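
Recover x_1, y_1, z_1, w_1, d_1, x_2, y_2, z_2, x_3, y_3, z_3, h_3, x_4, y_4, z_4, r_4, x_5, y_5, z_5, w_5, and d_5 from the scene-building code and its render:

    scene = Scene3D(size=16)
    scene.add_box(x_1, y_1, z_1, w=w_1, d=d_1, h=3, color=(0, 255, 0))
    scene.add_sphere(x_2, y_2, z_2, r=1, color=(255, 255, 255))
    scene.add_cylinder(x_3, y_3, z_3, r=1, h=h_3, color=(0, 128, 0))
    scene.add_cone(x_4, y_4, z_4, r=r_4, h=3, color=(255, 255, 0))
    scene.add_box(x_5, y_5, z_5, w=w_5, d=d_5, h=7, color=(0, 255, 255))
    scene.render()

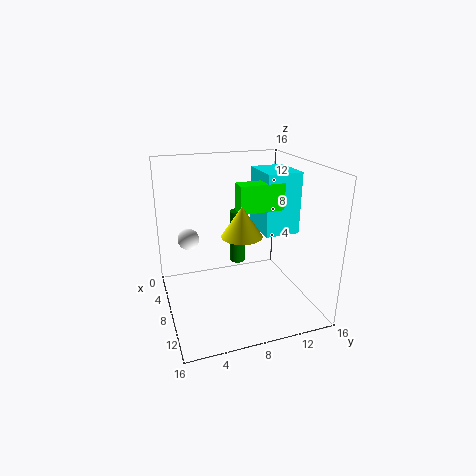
x_1 = 7, y_1 = 8, z_1 = 11, w_1 = 2, d_1 = 5, x_2 = 11, y_2 = 2, z_2 = 10, x_3 = 2, y_3 = 10, z_3 = 2, h_3 = 7, x_4 = 12, y_4 = 7, z_4 = 10, r_4 = 2, x_5 = 4, y_5 = 11, z_5 = 8, w_5 = 5, d_5 = 4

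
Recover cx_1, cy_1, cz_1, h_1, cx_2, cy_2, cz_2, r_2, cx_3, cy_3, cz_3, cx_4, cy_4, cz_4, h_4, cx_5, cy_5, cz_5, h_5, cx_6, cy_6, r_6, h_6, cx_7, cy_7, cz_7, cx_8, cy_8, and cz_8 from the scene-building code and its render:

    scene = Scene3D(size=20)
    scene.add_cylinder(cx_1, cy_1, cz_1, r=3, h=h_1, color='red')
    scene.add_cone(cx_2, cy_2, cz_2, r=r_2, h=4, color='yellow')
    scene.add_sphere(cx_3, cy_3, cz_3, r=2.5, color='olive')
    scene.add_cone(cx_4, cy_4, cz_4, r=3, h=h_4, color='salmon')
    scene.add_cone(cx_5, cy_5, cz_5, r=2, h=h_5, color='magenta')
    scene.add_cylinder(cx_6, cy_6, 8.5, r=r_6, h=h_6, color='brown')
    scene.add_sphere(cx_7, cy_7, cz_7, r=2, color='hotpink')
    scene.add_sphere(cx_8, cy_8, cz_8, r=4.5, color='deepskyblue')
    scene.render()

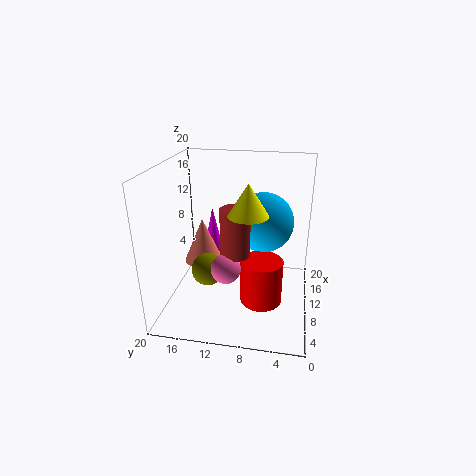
cx_1 = 9.5
cy_1 = 6.5
cz_1 = 0.5
h_1 = 6.5
cx_2 = 6
cy_2 = 8
cz_2 = 15
r_2 = 2.5
cx_3 = 11.5
cy_3 = 15
cz_3 = 3.5
cx_4 = 14.5
cy_4 = 16.5
cz_4 = 3.5
h_4 = 7
cx_5 = 17
cy_5 = 15.5
cz_5 = 2.5
h_5 = 9
cx_6 = 8
cy_6 = 10
r_6 = 2
h_6 = 6.5
cx_7 = 6.5
cy_7 = 11
cz_7 = 7
cx_8 = 15
cy_8 = 7
cz_8 = 10.5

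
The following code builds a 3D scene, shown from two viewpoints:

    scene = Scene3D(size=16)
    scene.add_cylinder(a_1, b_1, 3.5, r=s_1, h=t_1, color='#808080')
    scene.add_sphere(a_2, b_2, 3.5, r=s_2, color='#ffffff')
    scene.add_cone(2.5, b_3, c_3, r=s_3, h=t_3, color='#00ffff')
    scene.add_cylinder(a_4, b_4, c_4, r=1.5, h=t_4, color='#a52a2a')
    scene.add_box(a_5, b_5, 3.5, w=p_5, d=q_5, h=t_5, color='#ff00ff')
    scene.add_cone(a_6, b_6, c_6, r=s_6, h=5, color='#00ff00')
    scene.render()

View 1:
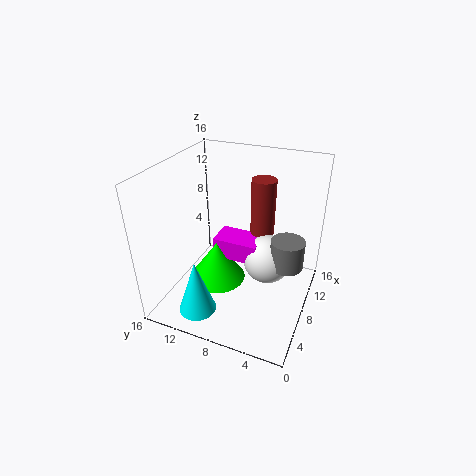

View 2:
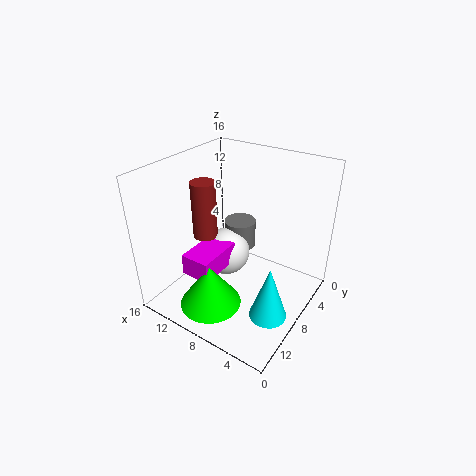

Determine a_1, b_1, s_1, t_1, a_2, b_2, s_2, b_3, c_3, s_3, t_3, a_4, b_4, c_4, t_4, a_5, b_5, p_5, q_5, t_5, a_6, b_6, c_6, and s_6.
a_1 = 11
b_1 = 3
s_1 = 2
t_1 = 3.5
a_2 = 11.5
b_2 = 5.5
s_2 = 3
b_3 = 10.5
c_3 = 1.5
s_3 = 2
t_3 = 6
a_4 = 13.5
b_4 = 7
c_4 = 6
t_4 = 7
a_5 = 9.5
b_5 = 6.5
p_5 = 3.5
q_5 = 5.5
t_5 = 2.5
a_6 = 9.5
b_6 = 11.5
c_6 = 0.5
s_6 = 3.5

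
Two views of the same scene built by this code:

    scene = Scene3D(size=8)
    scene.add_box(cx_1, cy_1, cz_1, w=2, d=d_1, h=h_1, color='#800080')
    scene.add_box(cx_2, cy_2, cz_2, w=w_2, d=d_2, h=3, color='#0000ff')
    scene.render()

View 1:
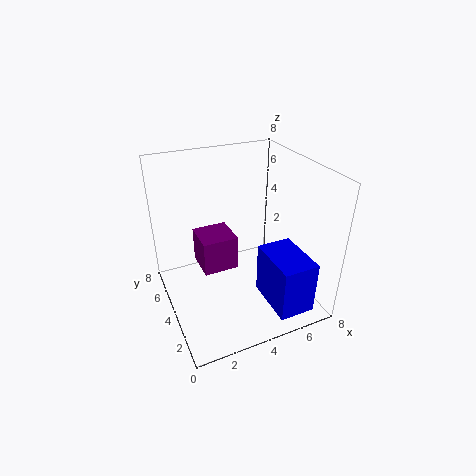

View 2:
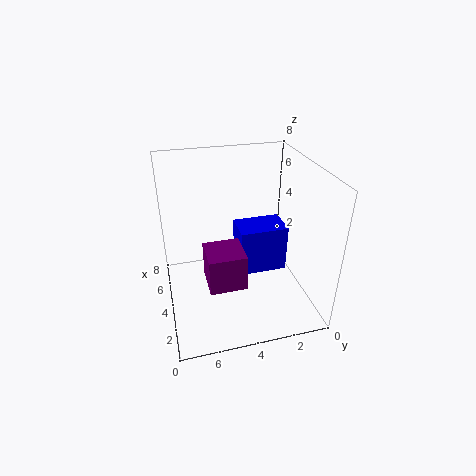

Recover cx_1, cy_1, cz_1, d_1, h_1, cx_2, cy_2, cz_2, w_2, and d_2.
cx_1 = 2
cy_1 = 4
cz_1 = 2
d_1 = 2
h_1 = 2
cx_2 = 5
cy_2 = 0.5
cz_2 = 0.5
w_2 = 2
d_2 = 3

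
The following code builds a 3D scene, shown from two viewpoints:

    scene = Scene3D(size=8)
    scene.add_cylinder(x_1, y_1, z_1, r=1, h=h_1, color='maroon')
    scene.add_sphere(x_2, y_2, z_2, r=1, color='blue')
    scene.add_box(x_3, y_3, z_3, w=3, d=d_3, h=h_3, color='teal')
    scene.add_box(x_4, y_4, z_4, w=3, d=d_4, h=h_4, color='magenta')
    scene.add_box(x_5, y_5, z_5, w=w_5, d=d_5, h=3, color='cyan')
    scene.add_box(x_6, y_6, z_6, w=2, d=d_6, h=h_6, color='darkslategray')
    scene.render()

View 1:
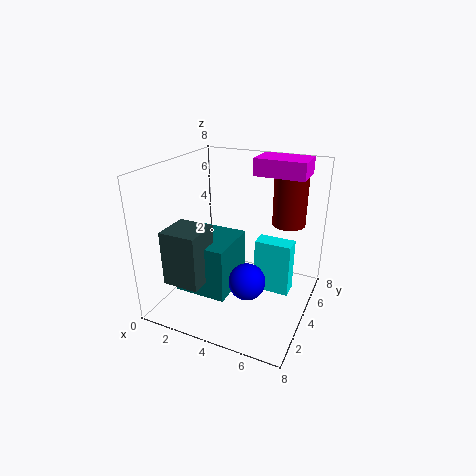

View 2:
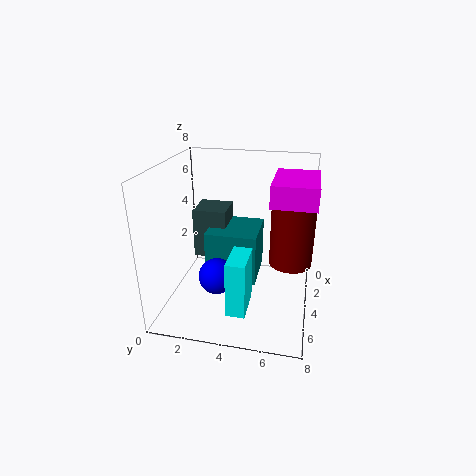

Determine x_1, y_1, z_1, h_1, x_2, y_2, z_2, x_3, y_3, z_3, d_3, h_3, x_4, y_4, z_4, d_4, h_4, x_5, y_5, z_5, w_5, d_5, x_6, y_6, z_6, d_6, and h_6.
x_1 = 6, y_1 = 7, z_1 = 4, h_1 = 3, x_2 = 5, y_2 = 3, z_2 = 2, x_3 = 1, y_3 = 2, z_3 = 1, d_3 = 3, h_3 = 3, x_4 = 4, y_4 = 6, z_4 = 7, d_4 = 2, h_4 = 1, x_5 = 5, y_5 = 4, z_5 = 1, w_5 = 2, d_5 = 1, x_6 = 1, y_6 = 1, z_6 = 2, d_6 = 2, h_6 = 3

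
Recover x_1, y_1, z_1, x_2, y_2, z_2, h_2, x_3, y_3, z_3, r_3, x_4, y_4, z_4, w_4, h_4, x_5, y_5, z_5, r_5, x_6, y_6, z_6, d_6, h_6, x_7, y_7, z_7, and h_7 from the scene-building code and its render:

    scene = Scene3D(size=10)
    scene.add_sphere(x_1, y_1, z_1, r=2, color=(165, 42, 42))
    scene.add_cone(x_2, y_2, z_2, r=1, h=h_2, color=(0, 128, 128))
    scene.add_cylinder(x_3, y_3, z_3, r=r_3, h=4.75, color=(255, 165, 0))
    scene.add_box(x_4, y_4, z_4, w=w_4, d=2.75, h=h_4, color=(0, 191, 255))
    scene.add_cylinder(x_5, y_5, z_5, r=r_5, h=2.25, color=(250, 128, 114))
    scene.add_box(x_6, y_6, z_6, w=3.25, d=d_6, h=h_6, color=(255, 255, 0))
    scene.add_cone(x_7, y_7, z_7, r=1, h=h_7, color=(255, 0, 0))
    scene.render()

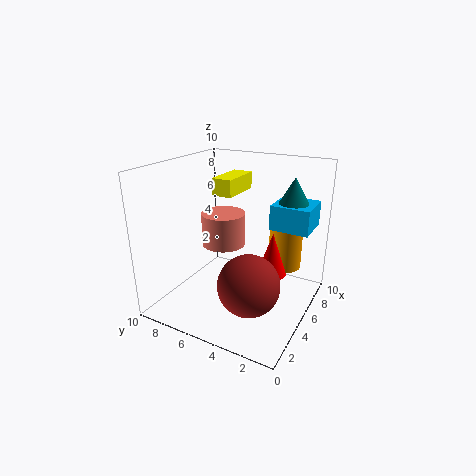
x_1 = 2.75, y_1 = 3, z_1 = 3, x_2 = 6.75, y_2 = 1.75, z_2 = 7.5, h_2 = 1.75, x_3 = 8.5, y_3 = 2.75, z_3 = 1.75, r_3 = 1.25, x_4 = 6.25, y_4 = 0.5, z_4 = 5.5, w_4 = 2.75, h_4 = 1.75, x_5 = 4.75, y_5 = 6, z_5 = 4.5, r_5 = 1.5, x_6 = 5.75, y_6 = 6, z_6 = 7.5, d_6 = 1.5, h_6 = 1.25, x_7 = 5.25, y_7 = 2.5, z_7 = 2.75, h_7 = 3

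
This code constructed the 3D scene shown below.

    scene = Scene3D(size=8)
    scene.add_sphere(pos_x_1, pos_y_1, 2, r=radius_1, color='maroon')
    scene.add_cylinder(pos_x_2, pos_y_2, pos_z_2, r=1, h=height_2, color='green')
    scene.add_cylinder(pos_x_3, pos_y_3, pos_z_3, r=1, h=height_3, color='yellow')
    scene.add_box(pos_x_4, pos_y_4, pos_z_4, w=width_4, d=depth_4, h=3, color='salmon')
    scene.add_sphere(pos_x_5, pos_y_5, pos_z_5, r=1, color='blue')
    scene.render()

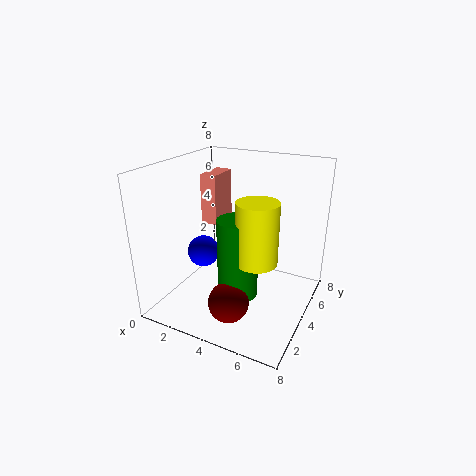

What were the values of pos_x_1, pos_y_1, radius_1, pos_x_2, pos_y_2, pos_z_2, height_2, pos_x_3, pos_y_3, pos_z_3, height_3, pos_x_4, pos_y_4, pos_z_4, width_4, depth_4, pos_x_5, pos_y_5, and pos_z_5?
pos_x_1 = 5; pos_y_1 = 1; radius_1 = 1; pos_x_2 = 5; pos_y_2 = 2; pos_z_2 = 2; height_2 = 4; pos_x_3 = 6; pos_y_3 = 2; pos_z_3 = 4; height_3 = 3; pos_x_4 = 1; pos_y_4 = 5; pos_z_4 = 4; width_4 = 1; depth_4 = 2; pos_x_5 = 1; pos_y_5 = 5; pos_z_5 = 2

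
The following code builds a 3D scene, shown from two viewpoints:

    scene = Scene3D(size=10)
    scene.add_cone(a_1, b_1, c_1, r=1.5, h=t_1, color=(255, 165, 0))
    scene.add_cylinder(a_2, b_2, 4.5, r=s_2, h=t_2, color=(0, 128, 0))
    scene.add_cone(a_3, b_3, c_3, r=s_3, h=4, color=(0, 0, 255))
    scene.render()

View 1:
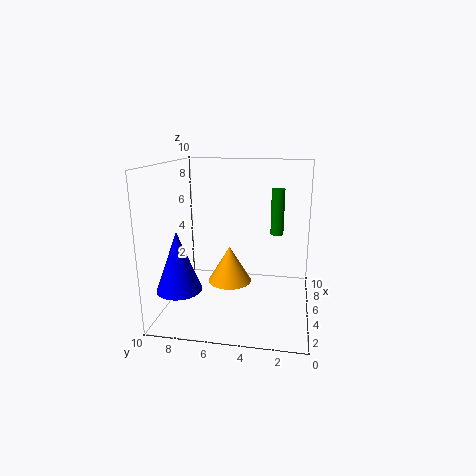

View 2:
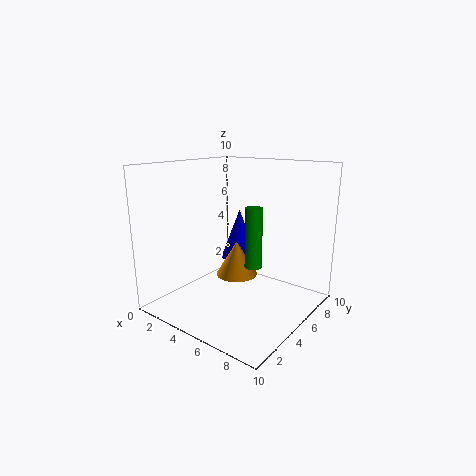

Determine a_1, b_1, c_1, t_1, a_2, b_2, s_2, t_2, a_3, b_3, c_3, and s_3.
a_1 = 4.5; b_1 = 5.5; c_1 = 2; t_1 = 2.5; a_2 = 8; b_2 = 2.5; s_2 = 0.5; t_2 = 3.5; a_3 = 2.5; b_3 = 8.5; c_3 = 2; s_3 = 1.5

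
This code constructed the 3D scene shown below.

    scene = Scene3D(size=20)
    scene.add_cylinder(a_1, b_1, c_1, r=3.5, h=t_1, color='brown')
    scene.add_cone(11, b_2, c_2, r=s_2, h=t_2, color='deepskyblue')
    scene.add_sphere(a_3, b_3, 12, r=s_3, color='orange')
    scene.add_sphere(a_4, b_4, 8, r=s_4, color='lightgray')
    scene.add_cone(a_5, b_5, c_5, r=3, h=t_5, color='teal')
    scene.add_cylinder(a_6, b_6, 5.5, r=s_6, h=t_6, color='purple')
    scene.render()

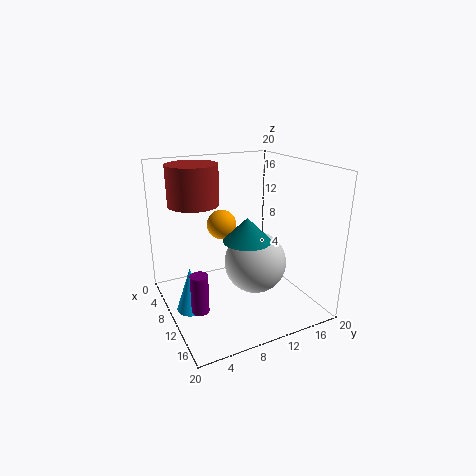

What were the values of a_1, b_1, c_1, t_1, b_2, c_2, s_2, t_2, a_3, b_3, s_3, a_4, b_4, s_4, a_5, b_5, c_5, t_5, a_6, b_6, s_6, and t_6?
a_1 = 6.5; b_1 = 5; c_1 = 14.5; t_1 = 5.5; b_2 = 2.5; c_2 = 1.5; s_2 = 2; t_2 = 6; a_3 = 9; b_3 = 8; s_3 = 2; a_4 = 14; b_4 = 10.5; s_4 = 4; a_5 = 14.5; b_5 = 9; c_5 = 11.5; t_5 = 3; a_6 = 17.5; b_6 = 1.5; s_6 = 1; t_6 = 4.5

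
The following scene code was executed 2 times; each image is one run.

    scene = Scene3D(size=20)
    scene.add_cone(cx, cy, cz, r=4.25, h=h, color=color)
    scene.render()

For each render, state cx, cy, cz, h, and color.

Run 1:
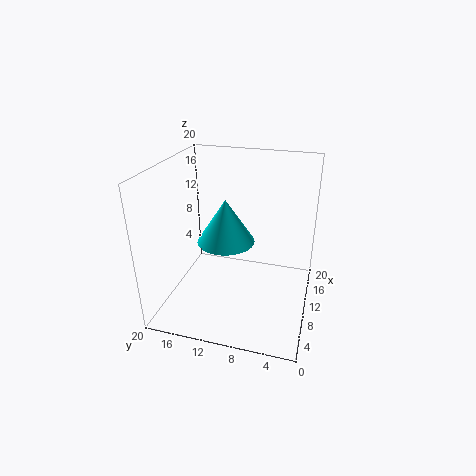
cx = 12.25; cy = 12.5; cz = 8; h = 6.5; color = 'cyan'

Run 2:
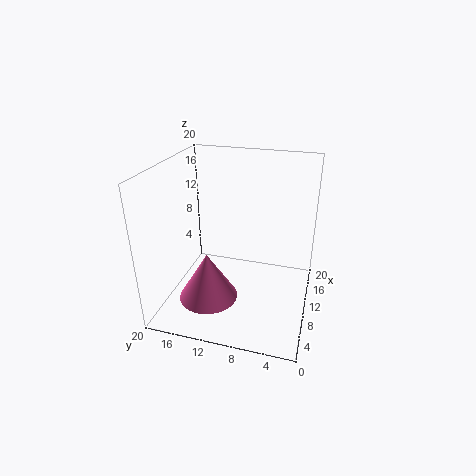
cx = 8; cy = 14; cz = 0.75; h = 7; color = 'hotpink'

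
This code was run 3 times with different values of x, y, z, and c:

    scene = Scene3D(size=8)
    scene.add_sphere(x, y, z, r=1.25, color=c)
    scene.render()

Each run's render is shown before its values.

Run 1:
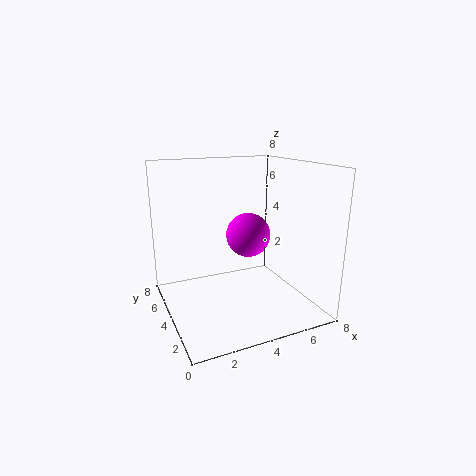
x = 4.75, y = 4.25, z = 4, c = 'magenta'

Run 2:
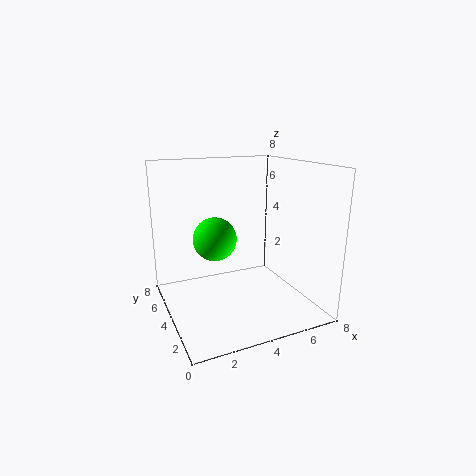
x = 3, y = 5, z = 3.75, c = 'lime'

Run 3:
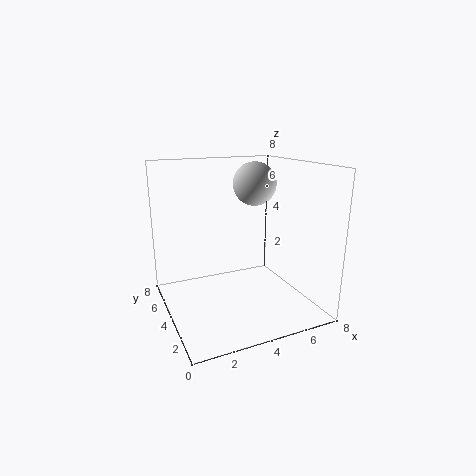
x = 5.5, y = 5, z = 6.75, c = 'lightgray'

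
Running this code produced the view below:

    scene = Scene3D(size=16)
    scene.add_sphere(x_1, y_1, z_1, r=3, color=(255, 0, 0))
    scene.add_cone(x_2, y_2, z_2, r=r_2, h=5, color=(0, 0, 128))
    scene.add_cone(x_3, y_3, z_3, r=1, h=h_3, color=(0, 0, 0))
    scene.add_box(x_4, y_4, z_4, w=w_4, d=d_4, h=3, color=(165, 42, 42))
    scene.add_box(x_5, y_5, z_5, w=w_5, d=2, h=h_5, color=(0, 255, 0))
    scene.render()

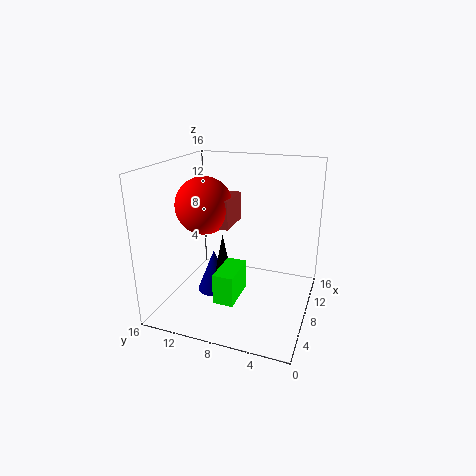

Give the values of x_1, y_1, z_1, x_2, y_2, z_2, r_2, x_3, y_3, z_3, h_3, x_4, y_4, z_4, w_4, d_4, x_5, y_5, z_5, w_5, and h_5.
x_1 = 6; y_1 = 11; z_1 = 12; x_2 = 8; y_2 = 11; z_2 = 1; r_2 = 2; x_3 = 6; y_3 = 9; z_3 = 4; h_3 = 5; x_4 = 5; y_4 = 8; z_4 = 10; w_4 = 4; d_4 = 3; x_5 = 1; y_5 = 6; z_5 = 4; w_5 = 4; h_5 = 3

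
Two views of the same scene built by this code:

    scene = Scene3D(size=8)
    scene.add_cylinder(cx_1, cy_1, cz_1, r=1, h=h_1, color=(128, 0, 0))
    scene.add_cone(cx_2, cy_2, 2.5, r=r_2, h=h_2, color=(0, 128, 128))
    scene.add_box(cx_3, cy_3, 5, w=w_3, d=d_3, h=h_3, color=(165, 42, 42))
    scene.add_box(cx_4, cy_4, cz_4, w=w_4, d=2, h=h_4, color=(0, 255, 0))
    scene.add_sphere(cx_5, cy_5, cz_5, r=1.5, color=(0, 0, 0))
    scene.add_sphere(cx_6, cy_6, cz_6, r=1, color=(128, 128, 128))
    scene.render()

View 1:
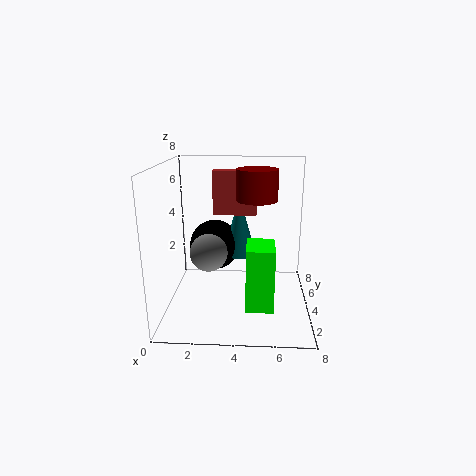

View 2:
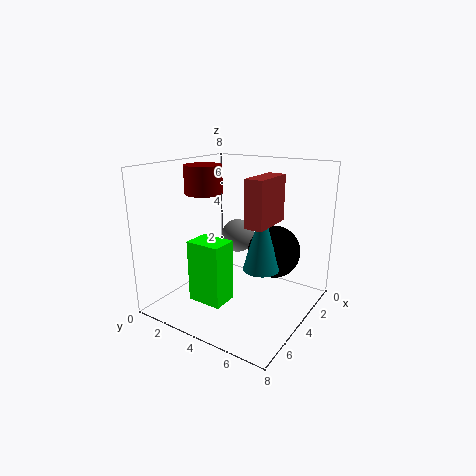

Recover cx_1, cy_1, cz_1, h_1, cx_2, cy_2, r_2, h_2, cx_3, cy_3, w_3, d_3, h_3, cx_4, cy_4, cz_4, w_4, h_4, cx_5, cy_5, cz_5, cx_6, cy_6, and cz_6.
cx_1 = 5
cy_1 = 2.5
cz_1 = 6.5
h_1 = 1.5
cx_2 = 4
cy_2 = 5.5
r_2 = 1
h_2 = 3.5
cx_3 = 2.5
cy_3 = 5
w_3 = 2.5
d_3 = 1
h_3 = 2.5
cx_4 = 4.5
cy_4 = 2
cz_4 = 0.5
w_4 = 1.5
h_4 = 3.5
cx_5 = 2.5
cy_5 = 5.5
cz_5 = 3
cx_6 = 2.5
cy_6 = 3
cz_6 = 3.5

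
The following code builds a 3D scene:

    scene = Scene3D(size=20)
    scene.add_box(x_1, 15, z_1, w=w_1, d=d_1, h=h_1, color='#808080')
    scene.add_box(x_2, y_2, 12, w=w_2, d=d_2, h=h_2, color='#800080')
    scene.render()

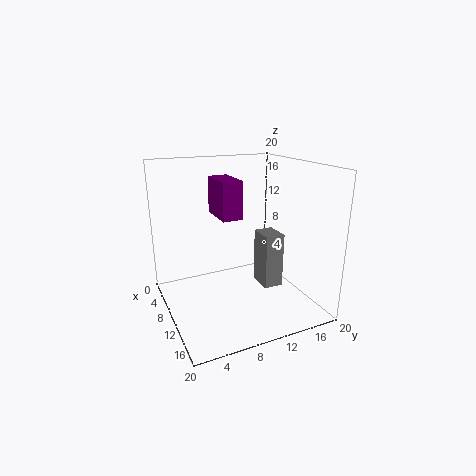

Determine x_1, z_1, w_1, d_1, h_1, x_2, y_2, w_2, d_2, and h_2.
x_1 = 5.5
z_1 = 0.5
w_1 = 4
d_1 = 3
h_1 = 8.5
x_2 = 2.5
y_2 = 8.5
w_2 = 6
d_2 = 3
h_2 = 5.5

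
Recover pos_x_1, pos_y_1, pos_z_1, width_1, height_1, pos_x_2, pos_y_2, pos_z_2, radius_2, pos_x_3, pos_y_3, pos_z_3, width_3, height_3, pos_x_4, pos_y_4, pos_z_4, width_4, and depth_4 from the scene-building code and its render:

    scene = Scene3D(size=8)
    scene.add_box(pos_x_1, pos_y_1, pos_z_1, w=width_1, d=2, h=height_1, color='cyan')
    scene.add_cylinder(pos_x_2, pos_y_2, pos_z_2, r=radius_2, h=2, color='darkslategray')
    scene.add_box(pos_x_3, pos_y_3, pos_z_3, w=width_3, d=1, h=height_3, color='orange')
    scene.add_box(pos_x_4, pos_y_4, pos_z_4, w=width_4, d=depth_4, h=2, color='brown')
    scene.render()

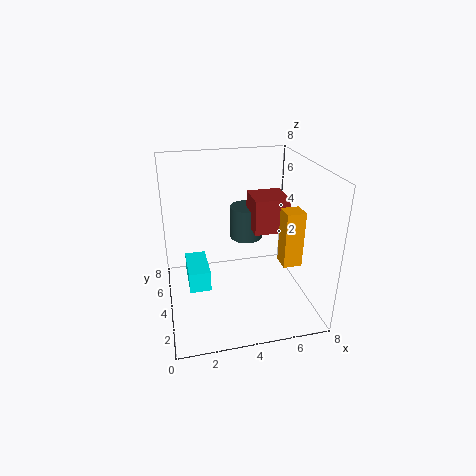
pos_x_1 = 1
pos_y_1 = 1
pos_z_1 = 3
width_1 = 1
height_1 = 1
pos_x_2 = 5
pos_y_2 = 6
pos_z_2 = 3
radius_2 = 1
pos_x_3 = 6
pos_y_3 = 2
pos_z_3 = 3
width_3 = 1
height_3 = 3
pos_x_4 = 5
pos_y_4 = 4
pos_z_4 = 4
width_4 = 2
depth_4 = 2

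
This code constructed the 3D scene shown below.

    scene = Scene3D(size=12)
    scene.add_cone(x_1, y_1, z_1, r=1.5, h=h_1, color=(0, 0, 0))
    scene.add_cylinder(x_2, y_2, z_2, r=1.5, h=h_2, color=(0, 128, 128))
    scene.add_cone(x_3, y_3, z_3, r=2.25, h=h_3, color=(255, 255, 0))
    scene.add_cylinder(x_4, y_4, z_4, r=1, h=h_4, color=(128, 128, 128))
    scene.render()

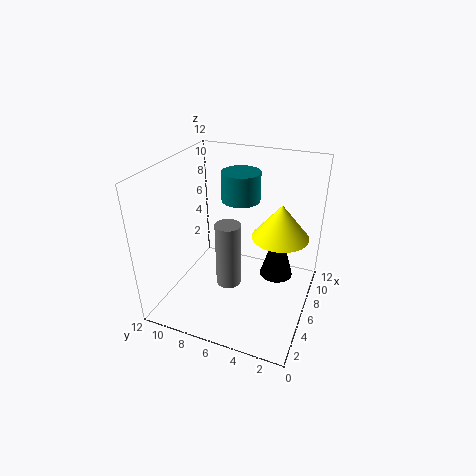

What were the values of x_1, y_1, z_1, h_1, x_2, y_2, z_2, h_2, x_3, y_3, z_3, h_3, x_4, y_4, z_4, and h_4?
x_1 = 8.75; y_1 = 3.25; z_1 = 1.25; h_1 = 5.25; x_2 = 6; y_2 = 5.75; z_2 = 9.5; h_2 = 2.25; x_3 = 6.25; y_3 = 2.5; z_3 = 6.75; h_3 = 2.75; x_4 = 4; y_4 = 6; z_4 = 3; h_4 = 5.25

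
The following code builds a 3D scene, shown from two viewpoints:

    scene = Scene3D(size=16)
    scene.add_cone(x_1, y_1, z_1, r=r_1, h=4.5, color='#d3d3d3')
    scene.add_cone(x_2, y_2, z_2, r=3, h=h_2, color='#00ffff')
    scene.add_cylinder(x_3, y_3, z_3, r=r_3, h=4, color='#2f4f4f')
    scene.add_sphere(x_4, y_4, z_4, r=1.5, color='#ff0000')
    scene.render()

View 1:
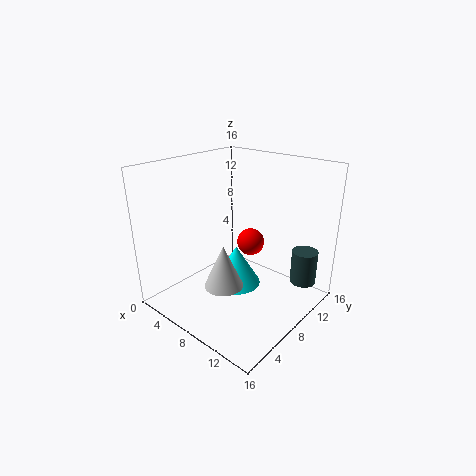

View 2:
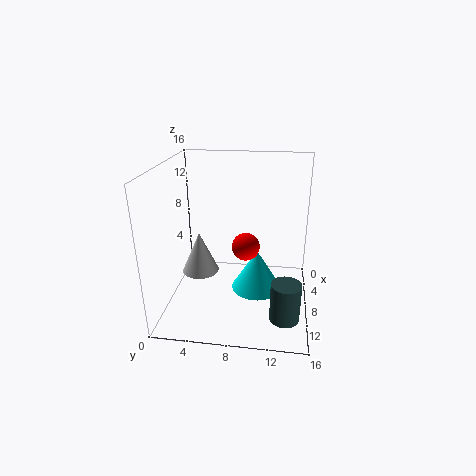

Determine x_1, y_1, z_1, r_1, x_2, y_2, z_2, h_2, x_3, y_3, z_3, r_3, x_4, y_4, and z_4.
x_1 = 9.5; y_1 = 4; z_1 = 4.5; r_1 = 2; x_2 = 6; y_2 = 10; z_2 = 0.5; h_2 = 5; x_3 = 13.5; y_3 = 13.5; z_3 = 2; r_3 = 1.5; x_4 = 9; y_4 = 9; z_4 = 7.5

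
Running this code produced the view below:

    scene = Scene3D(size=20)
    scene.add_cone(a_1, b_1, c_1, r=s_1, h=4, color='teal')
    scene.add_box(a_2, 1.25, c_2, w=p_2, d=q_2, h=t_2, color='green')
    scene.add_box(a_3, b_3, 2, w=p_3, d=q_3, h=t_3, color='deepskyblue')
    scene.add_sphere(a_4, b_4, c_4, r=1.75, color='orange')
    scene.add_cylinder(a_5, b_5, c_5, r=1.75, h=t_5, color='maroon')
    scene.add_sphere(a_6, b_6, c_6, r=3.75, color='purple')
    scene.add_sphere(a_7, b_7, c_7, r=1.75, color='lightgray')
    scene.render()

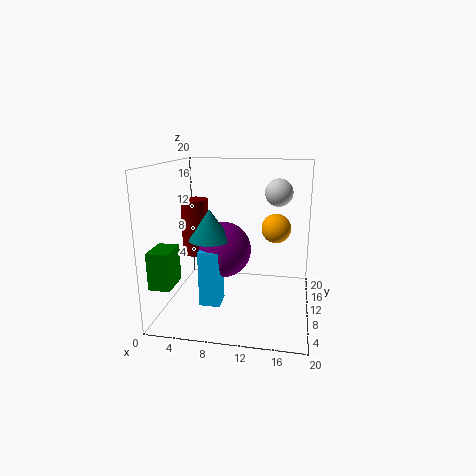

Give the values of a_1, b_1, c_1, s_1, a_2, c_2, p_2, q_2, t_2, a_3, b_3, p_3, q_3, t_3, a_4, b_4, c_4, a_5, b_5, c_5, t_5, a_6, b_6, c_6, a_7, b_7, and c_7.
a_1 = 7, b_1 = 6.5, c_1 = 10.75, s_1 = 2.75, a_2 = 0.5, c_2 = 5.5, p_2 = 2.75, q_2 = 4, t_2 = 4.75, a_3 = 5.75, b_3 = 4.75, p_3 = 2.75, q_3 = 3, t_3 = 7.5, a_4 = 15.5, b_4 = 5.5, c_4 = 13, a_5 = 4.75, b_5 = 7.5, c_5 = 8.5, t_5 = 7.25, a_6 = 8.25, b_6 = 8.5, c_6 = 8.75, a_7 = 15.5, b_7 = 8.5, c_7 = 16.75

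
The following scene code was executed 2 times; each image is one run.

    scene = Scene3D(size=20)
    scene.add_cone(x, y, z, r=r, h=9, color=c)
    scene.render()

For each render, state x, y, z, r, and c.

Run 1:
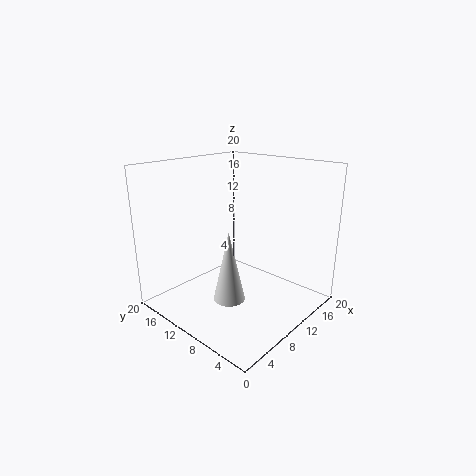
x = 5
y = 7
z = 4
r = 2
c = 'lightgray'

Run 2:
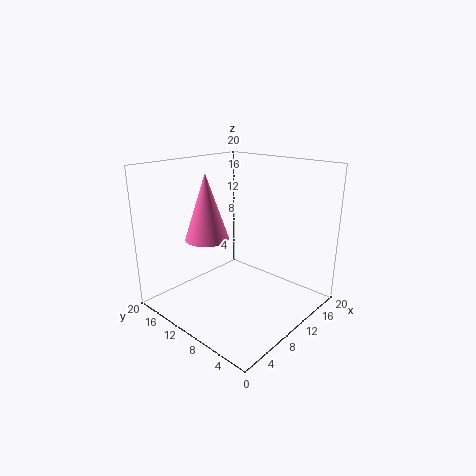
x = 7
y = 13
z = 10
r = 3
c = 'hotpink'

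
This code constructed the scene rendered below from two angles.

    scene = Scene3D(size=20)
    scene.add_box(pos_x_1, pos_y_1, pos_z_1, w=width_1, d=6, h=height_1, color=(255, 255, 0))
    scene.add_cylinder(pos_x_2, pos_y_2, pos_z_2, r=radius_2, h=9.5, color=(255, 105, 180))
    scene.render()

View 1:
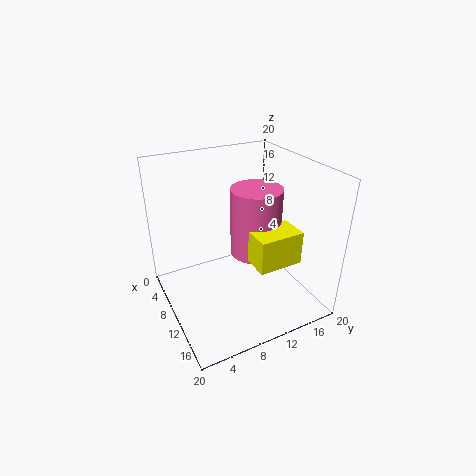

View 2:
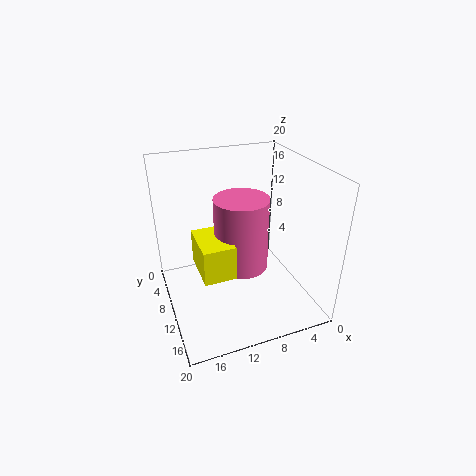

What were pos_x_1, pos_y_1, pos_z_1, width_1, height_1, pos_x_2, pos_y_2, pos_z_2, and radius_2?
pos_x_1 = 12.5
pos_y_1 = 10
pos_z_1 = 8
width_1 = 4
height_1 = 4.5
pos_x_2 = 10.5
pos_y_2 = 12.5
pos_z_2 = 7.5
radius_2 = 3.5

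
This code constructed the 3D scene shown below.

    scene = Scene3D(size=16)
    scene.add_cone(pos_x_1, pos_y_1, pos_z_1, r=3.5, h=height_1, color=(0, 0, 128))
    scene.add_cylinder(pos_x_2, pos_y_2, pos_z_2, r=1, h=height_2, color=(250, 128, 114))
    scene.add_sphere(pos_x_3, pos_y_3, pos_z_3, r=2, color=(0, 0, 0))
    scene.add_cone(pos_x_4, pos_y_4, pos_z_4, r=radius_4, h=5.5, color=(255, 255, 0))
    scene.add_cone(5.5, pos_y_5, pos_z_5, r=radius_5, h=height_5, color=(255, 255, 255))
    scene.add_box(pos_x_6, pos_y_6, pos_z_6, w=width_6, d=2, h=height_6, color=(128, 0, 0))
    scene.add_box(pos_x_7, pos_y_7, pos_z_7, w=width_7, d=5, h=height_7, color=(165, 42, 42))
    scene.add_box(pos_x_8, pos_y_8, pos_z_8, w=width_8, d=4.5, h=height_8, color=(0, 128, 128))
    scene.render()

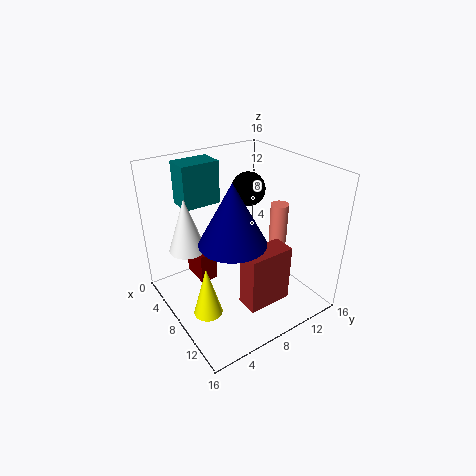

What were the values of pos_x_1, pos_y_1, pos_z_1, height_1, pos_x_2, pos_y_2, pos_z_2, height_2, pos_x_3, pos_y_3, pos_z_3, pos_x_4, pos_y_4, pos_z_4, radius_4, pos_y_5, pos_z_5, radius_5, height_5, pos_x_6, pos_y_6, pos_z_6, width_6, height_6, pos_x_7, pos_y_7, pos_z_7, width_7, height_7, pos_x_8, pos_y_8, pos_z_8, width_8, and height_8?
pos_x_1 = 10
pos_y_1 = 6
pos_z_1 = 9
height_1 = 6.5
pos_x_2 = 9.5
pos_y_2 = 12.5
pos_z_2 = 7
height_2 = 4.5
pos_x_3 = 5
pos_y_3 = 11.5
pos_z_3 = 12
pos_x_4 = 10.5
pos_y_4 = 2.5
pos_z_4 = 2
radius_4 = 1.5
pos_y_5 = 3
pos_z_5 = 7
radius_5 = 2
height_5 = 6
pos_x_6 = 3
pos_y_6 = 4
pos_z_6 = 2.5
width_6 = 3.5
height_6 = 3.5
pos_x_7 = 10.5
pos_y_7 = 6.5
pos_z_7 = 1.5
width_7 = 2.5
height_7 = 6.5
pos_x_8 = 0.5
pos_y_8 = 4
pos_z_8 = 10.5
width_8 = 3
height_8 = 5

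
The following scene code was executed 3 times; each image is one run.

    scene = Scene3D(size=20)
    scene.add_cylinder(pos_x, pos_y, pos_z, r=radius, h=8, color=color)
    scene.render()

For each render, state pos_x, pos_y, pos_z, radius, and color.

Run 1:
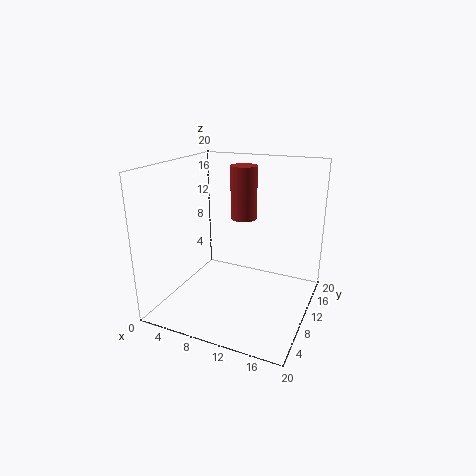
pos_x = 8.5; pos_y = 15.5; pos_z = 11; radius = 2; color = 'brown'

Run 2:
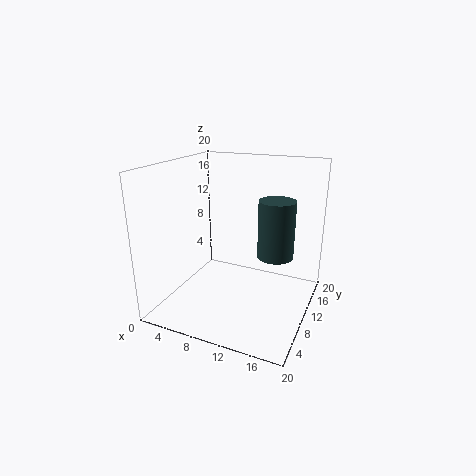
pos_x = 15; pos_y = 11.5; pos_z = 7.5; radius = 2.5; color = 'darkslategray'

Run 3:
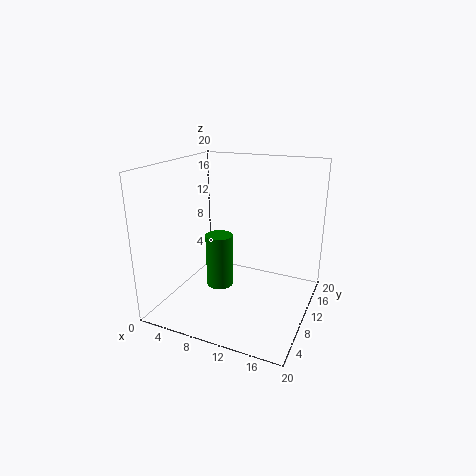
pos_x = 6.5; pos_y = 11; pos_z = 1.5; radius = 2; color = 'green'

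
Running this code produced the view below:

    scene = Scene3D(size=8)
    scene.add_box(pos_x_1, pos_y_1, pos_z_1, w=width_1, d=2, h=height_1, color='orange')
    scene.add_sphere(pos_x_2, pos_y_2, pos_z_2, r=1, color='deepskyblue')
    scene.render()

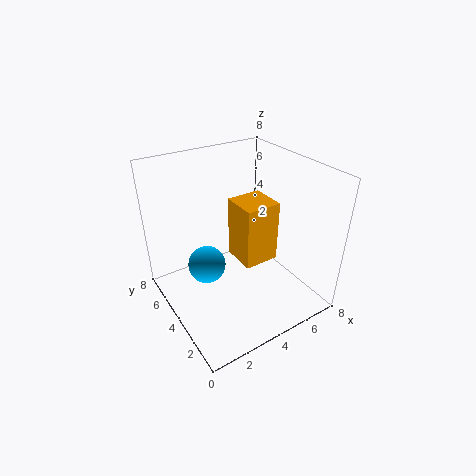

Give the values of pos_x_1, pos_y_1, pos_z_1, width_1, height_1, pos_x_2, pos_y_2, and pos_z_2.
pos_x_1 = 4; pos_y_1 = 3; pos_z_1 = 2.5; width_1 = 2; height_1 = 3.5; pos_x_2 = 2; pos_y_2 = 4; pos_z_2 = 3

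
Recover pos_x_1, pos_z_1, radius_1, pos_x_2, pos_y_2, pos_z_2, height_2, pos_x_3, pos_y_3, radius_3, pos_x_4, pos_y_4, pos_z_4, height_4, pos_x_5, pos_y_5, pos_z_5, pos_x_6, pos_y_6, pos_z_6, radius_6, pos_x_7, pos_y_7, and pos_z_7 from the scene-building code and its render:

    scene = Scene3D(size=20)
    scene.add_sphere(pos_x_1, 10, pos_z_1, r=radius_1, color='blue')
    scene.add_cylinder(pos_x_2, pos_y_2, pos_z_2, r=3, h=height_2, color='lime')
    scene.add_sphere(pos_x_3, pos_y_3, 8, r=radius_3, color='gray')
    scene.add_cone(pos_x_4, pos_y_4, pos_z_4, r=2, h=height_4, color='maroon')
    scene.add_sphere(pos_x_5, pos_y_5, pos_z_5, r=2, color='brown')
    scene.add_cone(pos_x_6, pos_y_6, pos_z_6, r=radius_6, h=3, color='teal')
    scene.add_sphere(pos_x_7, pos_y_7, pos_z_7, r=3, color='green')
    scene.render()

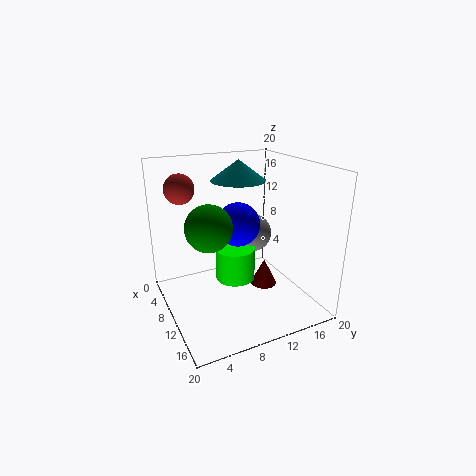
pos_x_1 = 10
pos_z_1 = 12
radius_1 = 3
pos_x_2 = 7
pos_y_2 = 11
pos_z_2 = 2
height_2 = 5
pos_x_3 = 5
pos_y_3 = 15
radius_3 = 3
pos_x_4 = 9
pos_y_4 = 15
pos_z_4 = 1
height_4 = 4
pos_x_5 = 7
pos_y_5 = 3
pos_z_5 = 17
pos_x_6 = 6
pos_y_6 = 12
pos_z_6 = 17
radius_6 = 4
pos_x_7 = 12
pos_y_7 = 5
pos_z_7 = 13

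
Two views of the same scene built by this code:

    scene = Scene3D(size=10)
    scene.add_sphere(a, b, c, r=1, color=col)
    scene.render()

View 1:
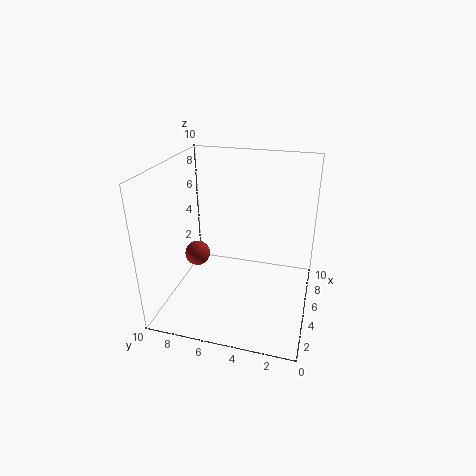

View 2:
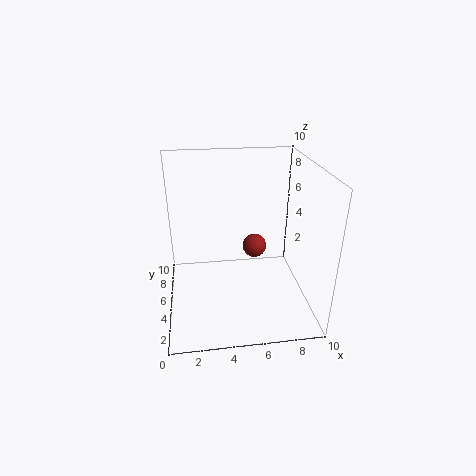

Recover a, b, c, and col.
a = 7; b = 9; c = 2; col = 'brown'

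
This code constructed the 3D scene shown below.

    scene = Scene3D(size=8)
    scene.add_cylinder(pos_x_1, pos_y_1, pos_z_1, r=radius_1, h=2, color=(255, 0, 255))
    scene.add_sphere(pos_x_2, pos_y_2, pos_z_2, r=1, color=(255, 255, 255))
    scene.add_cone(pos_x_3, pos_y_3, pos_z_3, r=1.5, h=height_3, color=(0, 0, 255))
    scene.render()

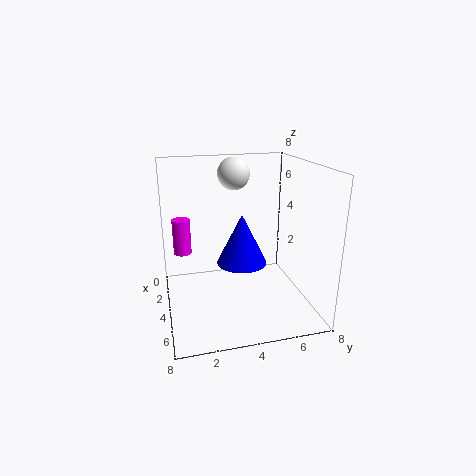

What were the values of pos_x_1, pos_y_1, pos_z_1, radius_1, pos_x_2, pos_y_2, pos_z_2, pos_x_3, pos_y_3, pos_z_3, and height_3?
pos_x_1 = 3
pos_y_1 = 1
pos_z_1 = 3
radius_1 = 0.5
pos_x_2 = 1
pos_y_2 = 4.5
pos_z_2 = 7
pos_x_3 = 3
pos_y_3 = 4.5
pos_z_3 = 2
height_3 = 3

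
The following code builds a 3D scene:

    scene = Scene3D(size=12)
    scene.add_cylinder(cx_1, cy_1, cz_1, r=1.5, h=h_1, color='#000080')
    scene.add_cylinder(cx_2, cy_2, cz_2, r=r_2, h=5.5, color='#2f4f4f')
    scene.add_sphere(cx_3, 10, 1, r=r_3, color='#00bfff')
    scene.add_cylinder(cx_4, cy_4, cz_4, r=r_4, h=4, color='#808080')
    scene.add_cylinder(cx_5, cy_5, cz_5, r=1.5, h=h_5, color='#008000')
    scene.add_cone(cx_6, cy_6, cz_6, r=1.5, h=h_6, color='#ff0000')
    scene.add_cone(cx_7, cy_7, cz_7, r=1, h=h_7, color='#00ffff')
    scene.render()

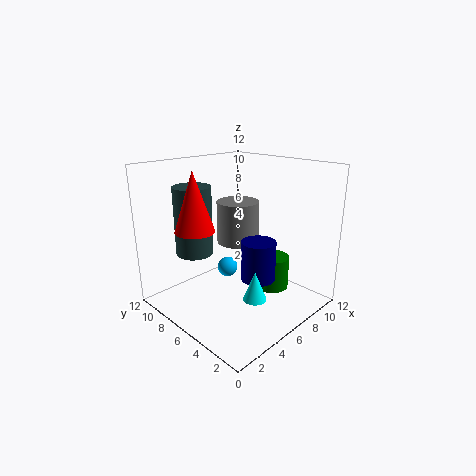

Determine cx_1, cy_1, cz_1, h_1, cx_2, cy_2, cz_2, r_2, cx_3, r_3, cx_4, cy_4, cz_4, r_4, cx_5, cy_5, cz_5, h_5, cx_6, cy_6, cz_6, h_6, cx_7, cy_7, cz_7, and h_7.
cx_1 = 7.5, cy_1 = 5, cz_1 = 2, h_1 = 3.5, cx_2 = 3, cy_2 = 8, cz_2 = 5, r_2 = 1.5, cx_3 = 8.5, r_3 = 1, cx_4 = 9, cy_4 = 9, cz_4 = 4, r_4 = 2, cx_5 = 9.5, cy_5 = 5, cz_5 = 0.5, h_5 = 3, cx_6 = 2, cy_6 = 6.5, cz_6 = 7.5, h_6 = 4.5, cx_7 = 6, cy_7 = 4, cz_7 = 1, h_7 = 2.5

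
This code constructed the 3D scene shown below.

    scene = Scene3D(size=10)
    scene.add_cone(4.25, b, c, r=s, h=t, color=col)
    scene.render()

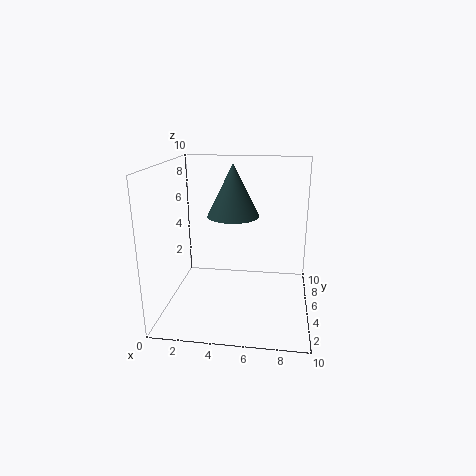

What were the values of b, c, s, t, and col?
b = 7.75
c = 5.75
s = 2
t = 4
col = 'darkslategray'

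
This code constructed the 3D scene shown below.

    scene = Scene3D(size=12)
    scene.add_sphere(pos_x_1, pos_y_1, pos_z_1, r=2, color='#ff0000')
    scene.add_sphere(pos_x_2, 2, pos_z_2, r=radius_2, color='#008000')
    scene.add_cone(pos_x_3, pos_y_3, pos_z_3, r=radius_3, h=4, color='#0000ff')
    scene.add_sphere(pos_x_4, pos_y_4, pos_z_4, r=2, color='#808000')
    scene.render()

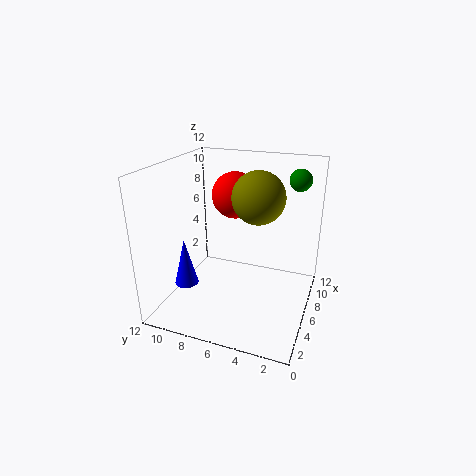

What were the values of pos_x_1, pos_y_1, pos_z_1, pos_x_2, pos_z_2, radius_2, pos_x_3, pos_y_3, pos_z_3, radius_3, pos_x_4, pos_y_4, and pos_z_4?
pos_x_1 = 8, pos_y_1 = 7, pos_z_1 = 9, pos_x_2 = 11, pos_z_2 = 10, radius_2 = 1, pos_x_3 = 4, pos_y_3 = 10, pos_z_3 = 2, radius_3 = 1, pos_x_4 = 5, pos_y_4 = 4, pos_z_4 = 10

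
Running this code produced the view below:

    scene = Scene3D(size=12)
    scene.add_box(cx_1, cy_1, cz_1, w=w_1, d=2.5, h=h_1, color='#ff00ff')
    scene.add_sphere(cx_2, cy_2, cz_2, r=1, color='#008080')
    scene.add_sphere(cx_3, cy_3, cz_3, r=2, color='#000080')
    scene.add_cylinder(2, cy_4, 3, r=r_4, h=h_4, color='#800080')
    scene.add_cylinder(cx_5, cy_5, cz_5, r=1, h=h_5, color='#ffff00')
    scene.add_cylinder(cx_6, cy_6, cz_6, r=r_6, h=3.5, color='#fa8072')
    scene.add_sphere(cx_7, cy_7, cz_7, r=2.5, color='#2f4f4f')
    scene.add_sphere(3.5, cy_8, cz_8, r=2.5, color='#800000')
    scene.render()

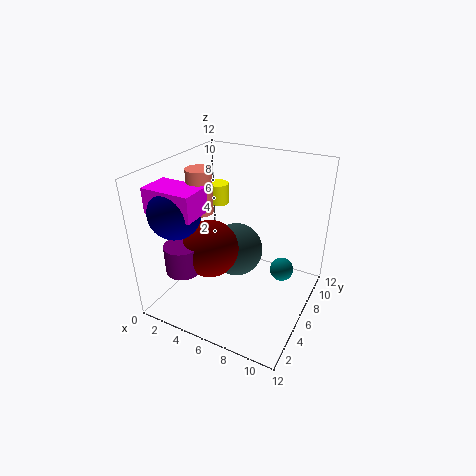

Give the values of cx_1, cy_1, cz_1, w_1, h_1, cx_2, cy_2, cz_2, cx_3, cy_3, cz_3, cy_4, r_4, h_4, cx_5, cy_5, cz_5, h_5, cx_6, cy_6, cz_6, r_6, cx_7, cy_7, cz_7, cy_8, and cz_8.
cx_1 = 0.5, cy_1 = 1.5, cz_1 = 9, w_1 = 4, h_1 = 2, cx_2 = 9.5, cy_2 = 7.5, cz_2 = 3, cx_3 = 2.5, cy_3 = 2.5, cz_3 = 9, cy_4 = 3.5, r_4 = 1.5, h_4 = 2.5, cx_5 = 1.5, cy_5 = 10.5, cz_5 = 6.5, h_5 = 2, cx_6 = 3.5, cy_6 = 4.5, cz_6 = 8.5, r_6 = 1, cx_7 = 4.5, cy_7 = 8.5, cz_7 = 3, cy_8 = 5.5, cz_8 = 4.5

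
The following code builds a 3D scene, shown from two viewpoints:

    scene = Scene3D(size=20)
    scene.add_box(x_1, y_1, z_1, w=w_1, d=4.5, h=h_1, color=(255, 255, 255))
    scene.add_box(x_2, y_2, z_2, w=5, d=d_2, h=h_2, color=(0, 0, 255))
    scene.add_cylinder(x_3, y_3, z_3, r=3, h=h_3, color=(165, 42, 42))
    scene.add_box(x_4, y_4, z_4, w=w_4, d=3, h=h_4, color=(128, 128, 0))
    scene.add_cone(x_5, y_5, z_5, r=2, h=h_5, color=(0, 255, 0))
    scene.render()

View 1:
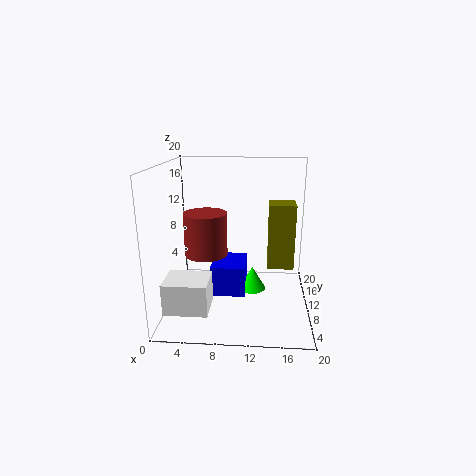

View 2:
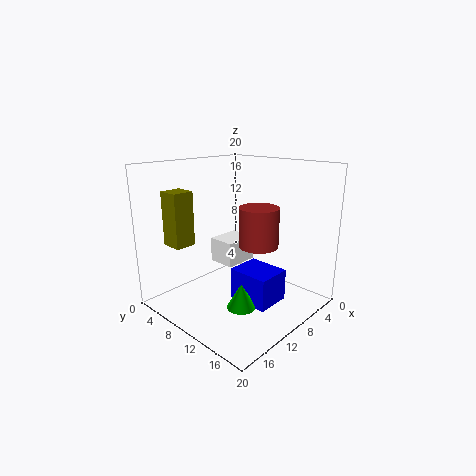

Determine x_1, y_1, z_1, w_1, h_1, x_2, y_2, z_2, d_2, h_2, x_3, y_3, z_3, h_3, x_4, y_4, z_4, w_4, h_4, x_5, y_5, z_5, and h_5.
x_1 = 1.5, y_1 = 1, z_1 = 3, w_1 = 5.5, h_1 = 4, x_2 = 6, y_2 = 9.5, z_2 = 1, d_2 = 6, h_2 = 4.5, x_3 = 5.5, y_3 = 10, z_3 = 7.5, h_3 = 6, x_4 = 14, y_4 = 2.5, z_4 = 9, w_4 = 3, h_4 = 7.5, x_5 = 12, y_5 = 12.5, z_5 = 1, h_5 = 3.5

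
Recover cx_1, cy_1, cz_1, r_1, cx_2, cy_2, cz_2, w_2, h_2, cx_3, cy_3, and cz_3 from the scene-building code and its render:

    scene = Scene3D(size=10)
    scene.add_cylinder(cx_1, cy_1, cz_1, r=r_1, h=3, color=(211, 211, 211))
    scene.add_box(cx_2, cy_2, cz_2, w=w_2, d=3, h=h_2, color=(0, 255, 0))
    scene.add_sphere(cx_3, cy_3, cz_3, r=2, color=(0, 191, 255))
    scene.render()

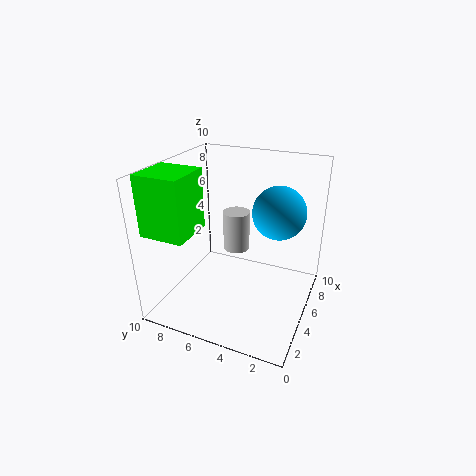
cx_1 = 7, cy_1 = 6, cz_1 = 3, r_1 = 1, cx_2 = 1, cy_2 = 7, cz_2 = 6, w_2 = 3, h_2 = 4, cx_3 = 8, cy_3 = 3, cz_3 = 6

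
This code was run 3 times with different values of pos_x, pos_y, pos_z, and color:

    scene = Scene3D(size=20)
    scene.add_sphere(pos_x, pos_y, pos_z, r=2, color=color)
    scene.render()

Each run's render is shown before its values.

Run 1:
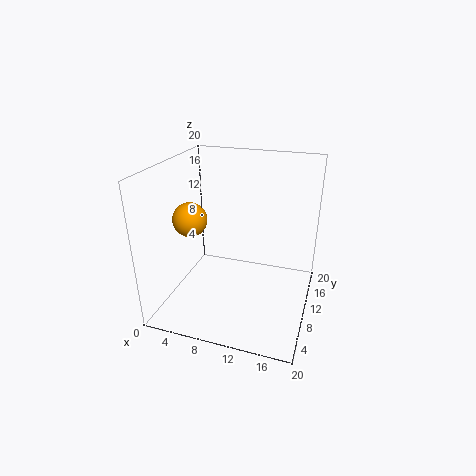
pos_x = 6.5
pos_y = 3
pos_z = 15.25
color = 'orange'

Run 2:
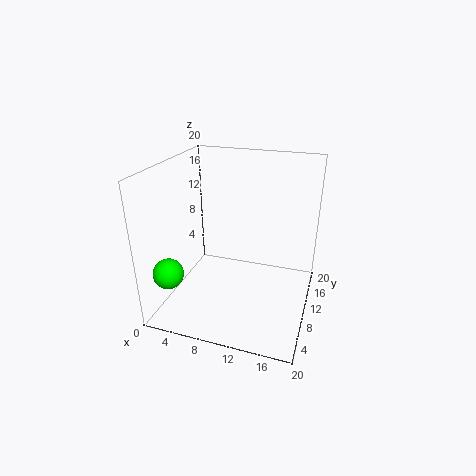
pos_x = 2.75
pos_y = 3
pos_z = 7
color = 'lime'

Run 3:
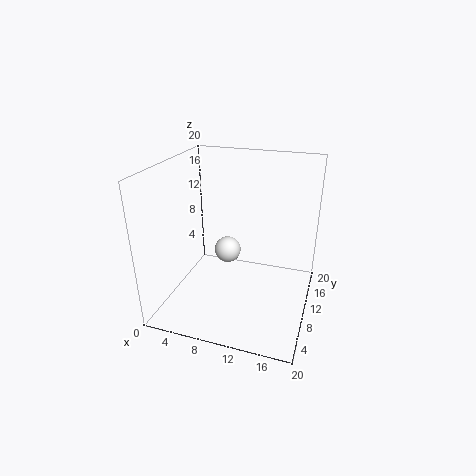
pos_x = 7.25
pos_y = 13.25
pos_z = 6
color = 'white'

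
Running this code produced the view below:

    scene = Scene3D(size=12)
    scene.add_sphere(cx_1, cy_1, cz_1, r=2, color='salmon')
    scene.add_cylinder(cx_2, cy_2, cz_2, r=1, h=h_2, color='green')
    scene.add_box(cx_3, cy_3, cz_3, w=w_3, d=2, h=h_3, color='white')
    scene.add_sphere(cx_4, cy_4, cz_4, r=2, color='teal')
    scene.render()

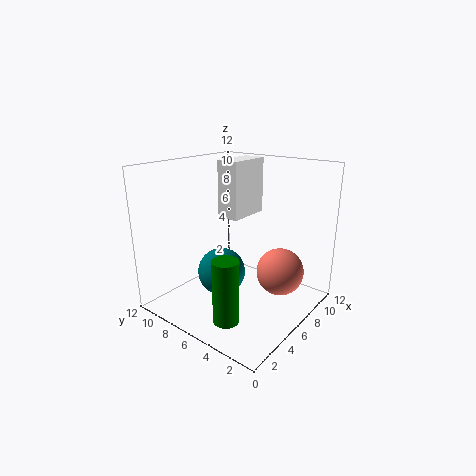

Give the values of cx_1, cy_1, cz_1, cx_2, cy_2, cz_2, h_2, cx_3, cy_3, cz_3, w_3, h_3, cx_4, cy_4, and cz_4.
cx_1 = 8, cy_1 = 3, cz_1 = 3, cx_2 = 2, cy_2 = 4, cz_2 = 1, h_2 = 5, cx_3 = 7, cy_3 = 7, cz_3 = 7, w_3 = 4, h_3 = 5, cx_4 = 5, cy_4 = 7, cz_4 = 3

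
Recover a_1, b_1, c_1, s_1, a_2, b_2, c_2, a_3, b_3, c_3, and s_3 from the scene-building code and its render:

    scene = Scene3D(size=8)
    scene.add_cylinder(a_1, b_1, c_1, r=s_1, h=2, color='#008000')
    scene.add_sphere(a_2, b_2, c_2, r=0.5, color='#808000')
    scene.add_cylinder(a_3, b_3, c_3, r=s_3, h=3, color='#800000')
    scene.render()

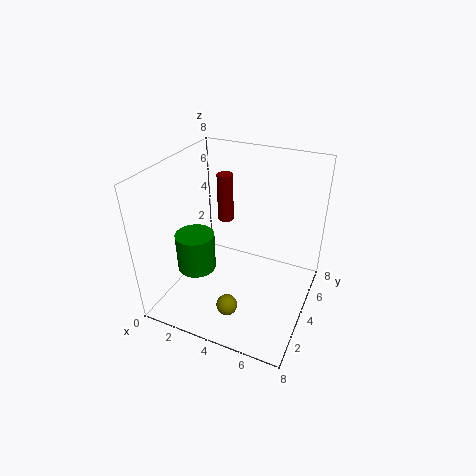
a_1 = 2.5
b_1 = 2
c_1 = 3
s_1 = 1
a_2 = 5
b_2 = 0.5
c_2 = 2.5
a_3 = 2
b_3 = 6.5
c_3 = 3.5
s_3 = 0.5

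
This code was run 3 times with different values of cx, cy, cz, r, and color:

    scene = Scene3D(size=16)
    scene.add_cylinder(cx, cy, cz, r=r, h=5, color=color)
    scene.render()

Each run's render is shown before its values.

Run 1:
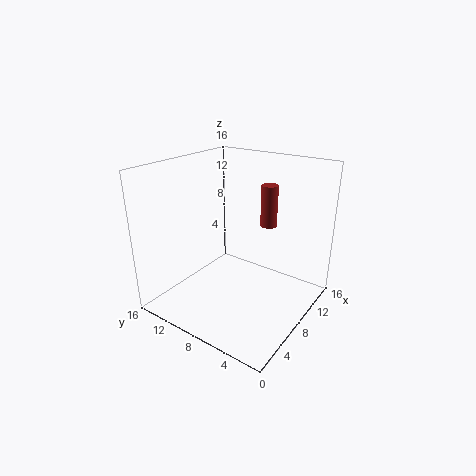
cx = 13; cy = 7; cz = 8; r = 1; color = 'brown'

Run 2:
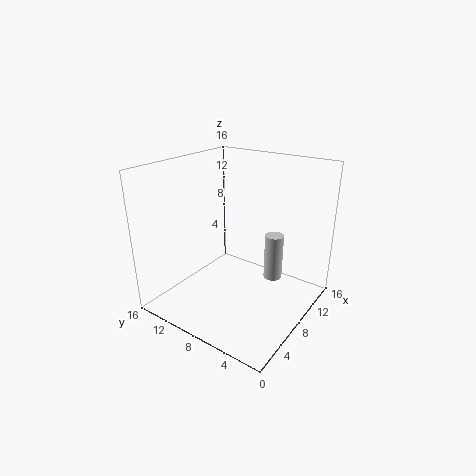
cx = 9; cy = 4; cz = 4; r = 1; color = 'lightgray'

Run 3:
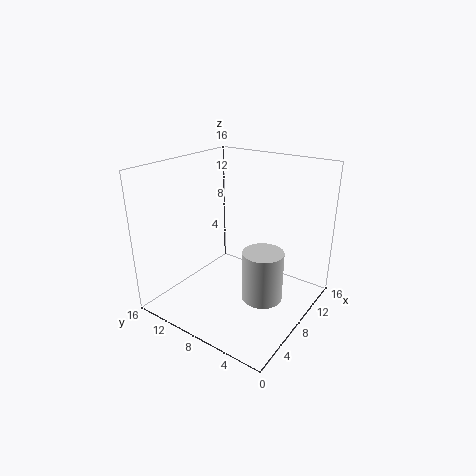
cx = 5; cy = 3; cz = 4; r = 2; color = 'lightgray'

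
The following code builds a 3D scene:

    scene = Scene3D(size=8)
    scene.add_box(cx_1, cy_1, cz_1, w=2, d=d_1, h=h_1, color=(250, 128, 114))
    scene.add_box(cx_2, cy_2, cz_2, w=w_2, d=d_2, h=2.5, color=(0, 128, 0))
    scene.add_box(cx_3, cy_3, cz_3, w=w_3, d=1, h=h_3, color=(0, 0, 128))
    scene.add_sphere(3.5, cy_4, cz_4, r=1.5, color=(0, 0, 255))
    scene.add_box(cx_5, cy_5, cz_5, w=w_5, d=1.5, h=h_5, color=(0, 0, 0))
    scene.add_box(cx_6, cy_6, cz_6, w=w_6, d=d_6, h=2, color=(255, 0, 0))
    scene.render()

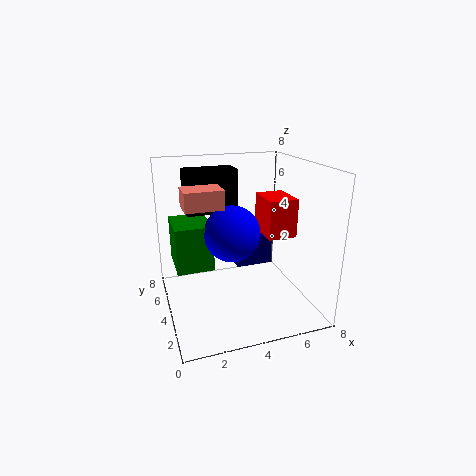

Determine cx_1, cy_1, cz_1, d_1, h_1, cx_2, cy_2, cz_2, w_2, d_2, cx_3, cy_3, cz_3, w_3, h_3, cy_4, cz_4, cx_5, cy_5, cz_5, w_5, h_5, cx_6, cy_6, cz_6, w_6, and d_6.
cx_1 = 1
cy_1 = 3
cz_1 = 6
d_1 = 1.5
h_1 = 1
cx_2 = 0.5
cy_2 = 3.5
cz_2 = 2.5
w_2 = 2
d_2 = 2.5
cx_3 = 5
cy_3 = 7
cz_3 = 0.5
w_3 = 2.5
h_3 = 2
cy_4 = 3.5
cz_4 = 4.5
cx_5 = 1.5
cy_5 = 5.5
cz_5 = 5
w_5 = 3
h_5 = 2.5
cx_6 = 5
cy_6 = 2
cz_6 = 4.5
w_6 = 1.5
d_6 = 2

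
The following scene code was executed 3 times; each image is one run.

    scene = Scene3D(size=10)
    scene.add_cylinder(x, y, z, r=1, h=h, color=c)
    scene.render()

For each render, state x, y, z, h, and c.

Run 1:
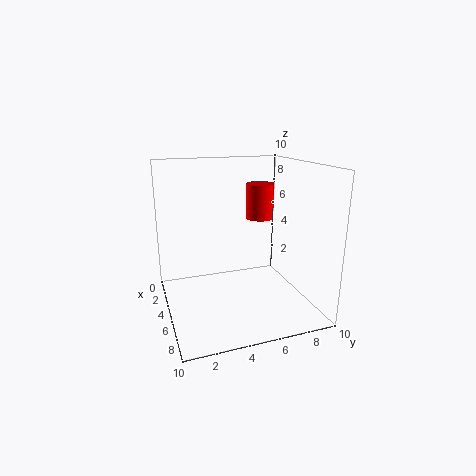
x = 4; y = 7; z = 6; h = 2.5; c = 'red'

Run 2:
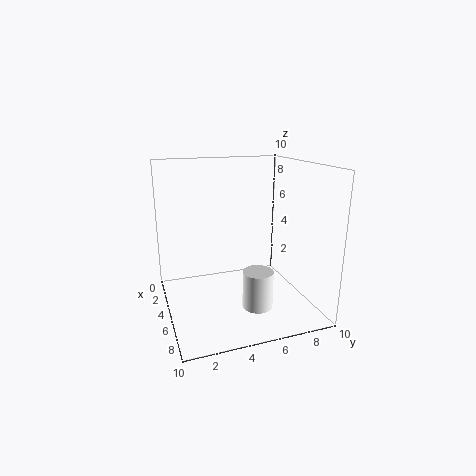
x = 7.5; y = 5.5; z = 1; h = 2.5; c = 'white'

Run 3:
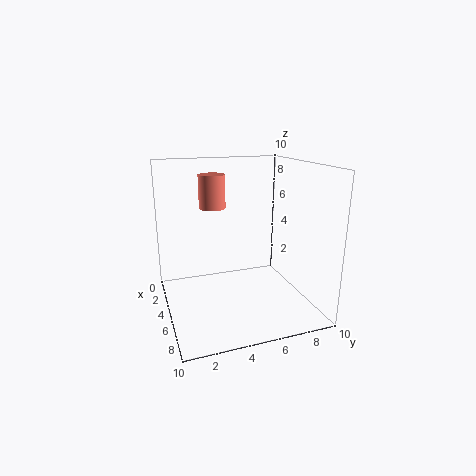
x = 2; y = 4; z = 6.5; h = 2.5; c = 'salmon'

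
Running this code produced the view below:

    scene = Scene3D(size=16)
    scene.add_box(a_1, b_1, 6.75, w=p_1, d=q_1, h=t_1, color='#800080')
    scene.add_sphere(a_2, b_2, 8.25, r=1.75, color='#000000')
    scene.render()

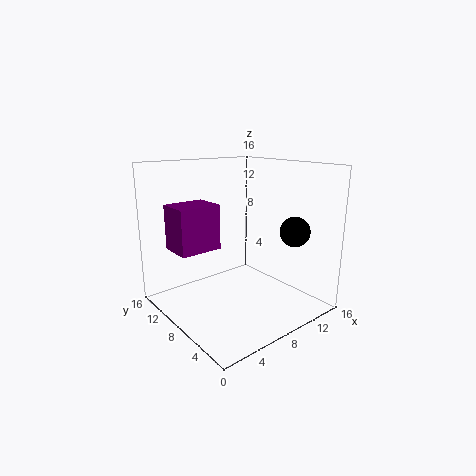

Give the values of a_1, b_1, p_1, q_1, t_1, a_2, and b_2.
a_1 = 1.75
b_1 = 9.25
p_1 = 4.75
q_1 = 3.75
t_1 = 5
a_2 = 14
b_2 = 5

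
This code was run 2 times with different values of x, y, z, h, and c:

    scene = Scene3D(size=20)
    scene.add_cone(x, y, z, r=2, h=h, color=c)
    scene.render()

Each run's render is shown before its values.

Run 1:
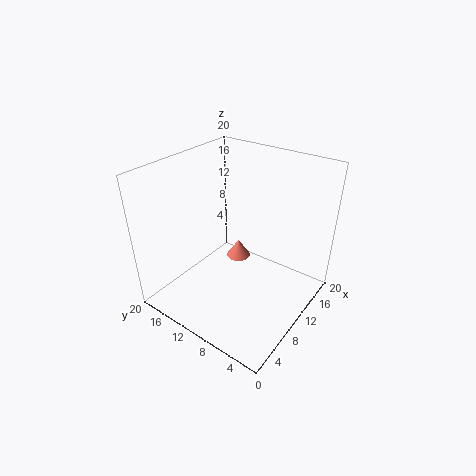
x = 17
y = 15
z = 1
h = 3
c = 'salmon'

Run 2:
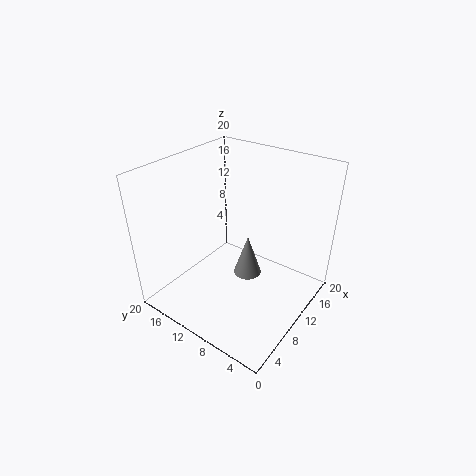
x = 11
y = 9
z = 4
h = 6
c = 'gray'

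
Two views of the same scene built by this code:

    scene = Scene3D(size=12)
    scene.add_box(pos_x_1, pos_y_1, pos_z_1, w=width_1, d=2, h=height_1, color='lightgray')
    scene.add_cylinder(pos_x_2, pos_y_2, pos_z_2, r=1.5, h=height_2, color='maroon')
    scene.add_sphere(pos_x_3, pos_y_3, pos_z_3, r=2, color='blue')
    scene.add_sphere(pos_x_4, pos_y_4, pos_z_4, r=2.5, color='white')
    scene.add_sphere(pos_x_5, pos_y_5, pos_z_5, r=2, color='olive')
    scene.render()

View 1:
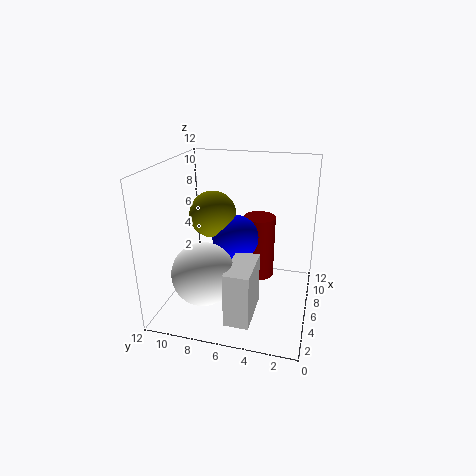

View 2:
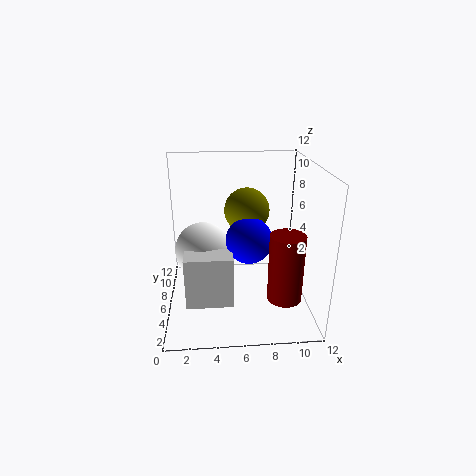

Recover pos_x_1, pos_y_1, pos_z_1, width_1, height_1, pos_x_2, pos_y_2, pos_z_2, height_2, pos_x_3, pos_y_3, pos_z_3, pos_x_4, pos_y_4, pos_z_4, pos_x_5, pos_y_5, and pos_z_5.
pos_x_1 = 1.5; pos_y_1 = 4; pos_z_1 = 0.5; width_1 = 4; height_1 = 4.5; pos_x_2 = 10; pos_y_2 = 5; pos_z_2 = 0.5; height_2 = 6; pos_x_3 = 7; pos_y_3 = 6.5; pos_z_3 = 5.5; pos_x_4 = 3; pos_y_4 = 8; pos_z_4 = 4; pos_x_5 = 7; pos_y_5 = 8.5; pos_z_5 = 7.5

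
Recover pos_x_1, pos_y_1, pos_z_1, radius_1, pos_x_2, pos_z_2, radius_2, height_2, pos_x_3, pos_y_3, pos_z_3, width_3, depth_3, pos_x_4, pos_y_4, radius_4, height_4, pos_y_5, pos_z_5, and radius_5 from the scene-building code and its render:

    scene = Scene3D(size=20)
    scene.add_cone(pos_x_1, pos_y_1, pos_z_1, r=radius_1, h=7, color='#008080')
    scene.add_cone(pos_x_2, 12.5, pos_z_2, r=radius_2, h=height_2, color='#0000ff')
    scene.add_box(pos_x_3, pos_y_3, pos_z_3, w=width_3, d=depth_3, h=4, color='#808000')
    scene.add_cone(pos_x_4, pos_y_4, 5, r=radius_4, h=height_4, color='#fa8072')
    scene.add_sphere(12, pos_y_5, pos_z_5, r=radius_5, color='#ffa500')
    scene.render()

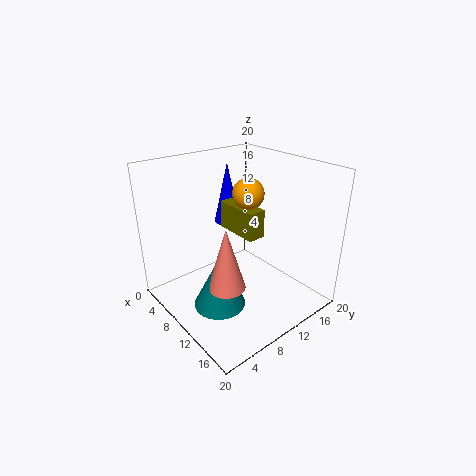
pos_x_1 = 11.5
pos_y_1 = 5.5
pos_z_1 = 2
radius_1 = 3.5
pos_x_2 = 4.5
pos_z_2 = 10
radius_2 = 2
height_2 = 9
pos_x_3 = 5.5
pos_y_3 = 10.5
pos_z_3 = 10
width_3 = 6.5
depth_3 = 2.5
pos_x_4 = 12.5
pos_y_4 = 6
radius_4 = 2.5
height_4 = 8.5
pos_y_5 = 10
pos_z_5 = 17
radius_5 = 2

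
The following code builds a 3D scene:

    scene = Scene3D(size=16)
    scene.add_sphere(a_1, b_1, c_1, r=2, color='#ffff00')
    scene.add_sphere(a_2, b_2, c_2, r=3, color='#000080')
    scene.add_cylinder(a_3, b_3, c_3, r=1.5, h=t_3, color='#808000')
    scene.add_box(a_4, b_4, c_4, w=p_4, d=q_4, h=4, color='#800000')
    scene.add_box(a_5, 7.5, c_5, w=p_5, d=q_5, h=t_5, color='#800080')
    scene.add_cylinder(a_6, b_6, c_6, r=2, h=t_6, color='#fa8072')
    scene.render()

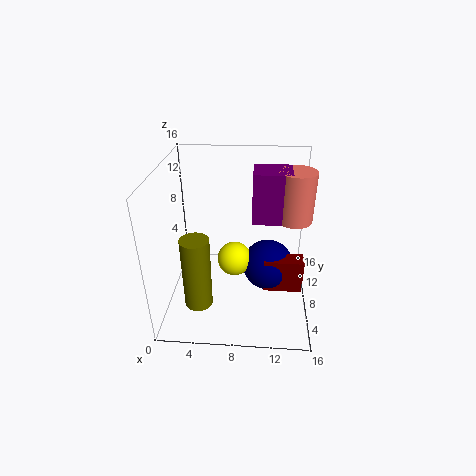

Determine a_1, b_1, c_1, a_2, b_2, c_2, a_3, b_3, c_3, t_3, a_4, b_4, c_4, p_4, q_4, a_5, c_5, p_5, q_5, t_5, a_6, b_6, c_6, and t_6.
a_1 = 7.5; b_1 = 9; c_1 = 4.5; a_2 = 11.5; b_2 = 9.5; c_2 = 3.5; a_3 = 4; b_3 = 4; c_3 = 2; t_3 = 8; a_4 = 11; b_4 = 7; c_4 = 1.5; p_4 = 4.5; q_4 = 2; a_5 = 9.5; c_5 = 10; p_5 = 4; q_5 = 3.5; t_5 = 5.5; a_6 = 14; b_6 = 9; c_6 = 10; t_6 = 5.5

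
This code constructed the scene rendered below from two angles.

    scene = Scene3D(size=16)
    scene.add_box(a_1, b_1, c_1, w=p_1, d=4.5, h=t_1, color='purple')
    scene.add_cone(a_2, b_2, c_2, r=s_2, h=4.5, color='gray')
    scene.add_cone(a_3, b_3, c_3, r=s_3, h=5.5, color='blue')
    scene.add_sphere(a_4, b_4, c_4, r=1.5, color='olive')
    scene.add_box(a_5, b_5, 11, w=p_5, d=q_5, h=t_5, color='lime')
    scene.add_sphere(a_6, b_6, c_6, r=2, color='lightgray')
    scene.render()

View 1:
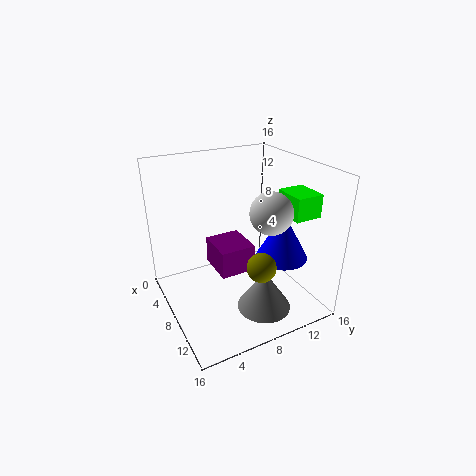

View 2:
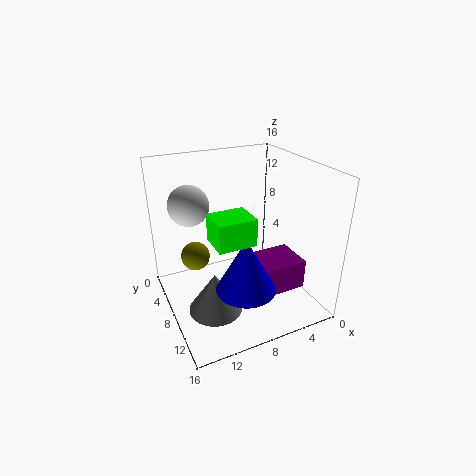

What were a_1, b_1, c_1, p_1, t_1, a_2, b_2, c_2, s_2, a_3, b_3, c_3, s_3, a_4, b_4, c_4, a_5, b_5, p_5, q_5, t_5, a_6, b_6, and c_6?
a_1 = 1
b_1 = 7
c_1 = 1.5
p_1 = 5
t_1 = 3.5
a_2 = 11.5
b_2 = 9.5
c_2 = 0.5
s_2 = 3
a_3 = 9.5
b_3 = 13
c_3 = 5
s_3 = 3
a_4 = 13
b_4 = 8
c_4 = 7
a_5 = 9.5
b_5 = 12
p_5 = 3.5
q_5 = 3
t_5 = 2.5
a_6 = 13.5
b_6 = 8.5
c_6 = 13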